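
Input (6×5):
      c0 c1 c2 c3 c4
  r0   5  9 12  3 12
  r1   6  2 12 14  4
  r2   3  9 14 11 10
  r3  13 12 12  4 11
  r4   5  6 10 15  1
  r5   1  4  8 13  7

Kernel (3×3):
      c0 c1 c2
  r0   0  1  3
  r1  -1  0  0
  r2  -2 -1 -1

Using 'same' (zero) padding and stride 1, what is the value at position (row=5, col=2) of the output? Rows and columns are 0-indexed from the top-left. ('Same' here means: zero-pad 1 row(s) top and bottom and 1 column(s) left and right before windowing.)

51

The receptive field on the zero-padded input at this output position is [6 10 15 / 4 8 13 / 0 0 0]. Elementwise product with the kernel and sum: 10·1 + 15·3 + 4·-1 + 0·-2 + 0·-1 + 0·-1.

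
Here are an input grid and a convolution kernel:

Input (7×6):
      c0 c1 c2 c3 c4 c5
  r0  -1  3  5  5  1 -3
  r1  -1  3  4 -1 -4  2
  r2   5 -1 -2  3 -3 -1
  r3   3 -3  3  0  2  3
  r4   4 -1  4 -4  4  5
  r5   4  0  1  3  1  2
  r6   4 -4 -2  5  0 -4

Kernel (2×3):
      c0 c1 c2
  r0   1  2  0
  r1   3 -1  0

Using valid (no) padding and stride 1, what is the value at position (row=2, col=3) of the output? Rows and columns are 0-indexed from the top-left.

The receptive field on the input at this output position is [3 -3 -1 / 0 2 3]. Elementwise product with the kernel and sum: 3·1 + -3·2 + 0·3 + 2·-1.

-5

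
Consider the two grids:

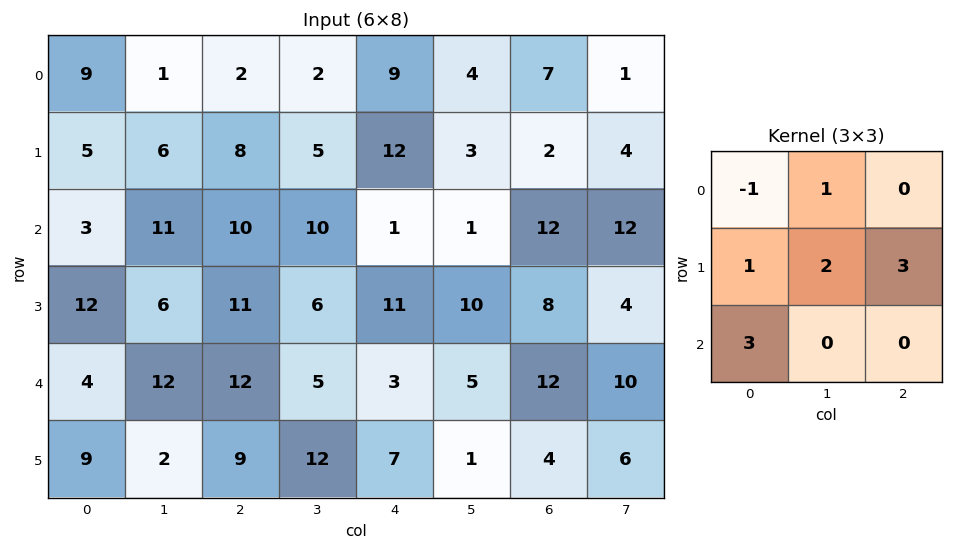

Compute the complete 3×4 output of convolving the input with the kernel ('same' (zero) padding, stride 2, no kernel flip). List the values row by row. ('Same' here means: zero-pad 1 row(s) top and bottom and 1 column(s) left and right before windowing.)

21 29 47 30
44 81 40 90
56 62 67 60

Output[0,0]: The receptive field on the zero-padded input at this output position is [0 0 0 / 0 9 1 / 0 5 6]. Elementwise product with the kernel and sum: 0·-1 + 0·1 + 0·1 + 9·2 + 1·3 + 0·3.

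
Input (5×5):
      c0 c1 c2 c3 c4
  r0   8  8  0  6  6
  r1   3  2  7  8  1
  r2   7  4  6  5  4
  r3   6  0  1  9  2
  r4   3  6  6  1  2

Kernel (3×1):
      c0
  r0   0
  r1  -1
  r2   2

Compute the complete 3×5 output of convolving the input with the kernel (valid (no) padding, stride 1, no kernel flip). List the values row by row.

11 6 5 2 7
5 -4 -4 13 0
0 12 11 -7 2

Output[0,0]: The receptive field on the input at this output position is [8 / 3 / 7]. Elementwise product with the kernel and sum: 3·-1 + 7·2.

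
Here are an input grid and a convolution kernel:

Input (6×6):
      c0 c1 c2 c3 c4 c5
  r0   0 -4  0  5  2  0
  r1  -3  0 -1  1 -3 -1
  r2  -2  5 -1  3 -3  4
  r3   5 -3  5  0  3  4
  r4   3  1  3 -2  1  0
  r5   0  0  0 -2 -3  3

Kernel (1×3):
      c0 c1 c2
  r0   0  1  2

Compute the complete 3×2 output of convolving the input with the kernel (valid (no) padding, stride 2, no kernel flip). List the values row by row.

Output[0,0]: The receptive field on the input at this output position is [0 -4 0]. Elementwise product with the kernel and sum: -4·1 + 0·2.

-4 9
3 -3
7 0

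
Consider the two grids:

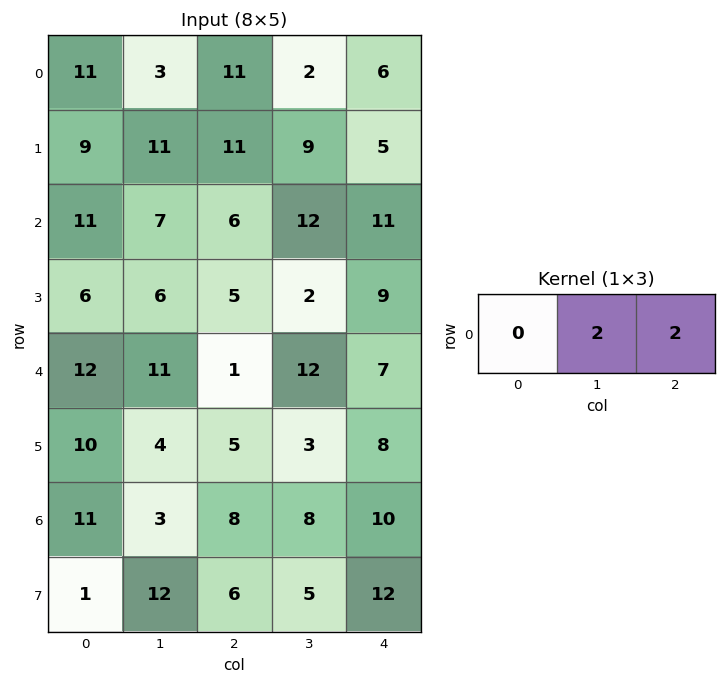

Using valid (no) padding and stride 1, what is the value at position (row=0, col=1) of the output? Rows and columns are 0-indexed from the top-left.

26

The receptive field on the input at this output position is [3 11 2]. Elementwise product with the kernel and sum: 11·2 + 2·2.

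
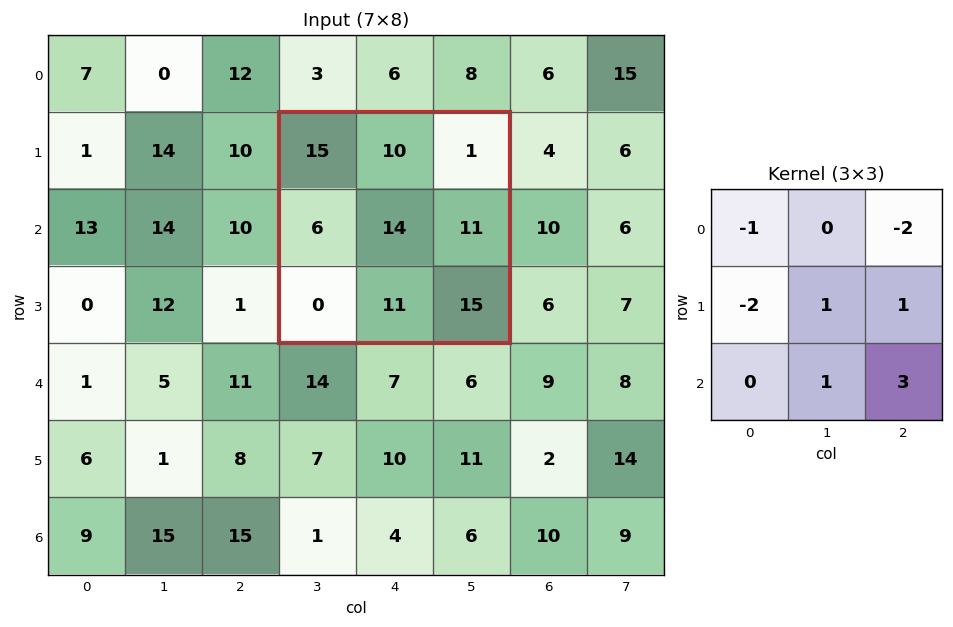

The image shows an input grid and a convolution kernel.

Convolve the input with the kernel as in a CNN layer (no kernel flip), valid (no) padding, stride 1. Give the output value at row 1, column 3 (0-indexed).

52

The receptive field on the input at this output position is [15 10 1 / 6 14 11 / 0 11 15]. Elementwise product with the kernel and sum: 15·-1 + 1·-2 + 6·-2 + 14·1 + 11·1 + 11·1 + 15·3.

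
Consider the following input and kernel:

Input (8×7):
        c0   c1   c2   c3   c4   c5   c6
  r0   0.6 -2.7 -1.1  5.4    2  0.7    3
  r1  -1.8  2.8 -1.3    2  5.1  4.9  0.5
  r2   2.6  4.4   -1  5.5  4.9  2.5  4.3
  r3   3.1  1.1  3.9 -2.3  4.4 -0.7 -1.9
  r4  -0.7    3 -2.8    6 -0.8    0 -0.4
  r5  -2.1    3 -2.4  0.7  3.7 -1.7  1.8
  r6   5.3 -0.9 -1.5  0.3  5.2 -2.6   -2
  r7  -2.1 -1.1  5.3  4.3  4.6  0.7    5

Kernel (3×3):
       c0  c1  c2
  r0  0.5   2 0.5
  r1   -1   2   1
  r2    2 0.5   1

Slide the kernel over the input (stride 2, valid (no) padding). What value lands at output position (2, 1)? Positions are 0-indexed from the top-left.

The receptive field on the input at this output position is [-2.8 6 -0.8 / -2.4 0.7 3.7 / -1.5 0.3 5.2]. Elementwise product with the kernel and sum: -2.8·0.5 + 6·2 + -0.8·0.5 + -2.4·-1 + 0.7·2 + 3.7·1 + -1.5·2 + 0.3·0.5 + 5.2·1.

20.05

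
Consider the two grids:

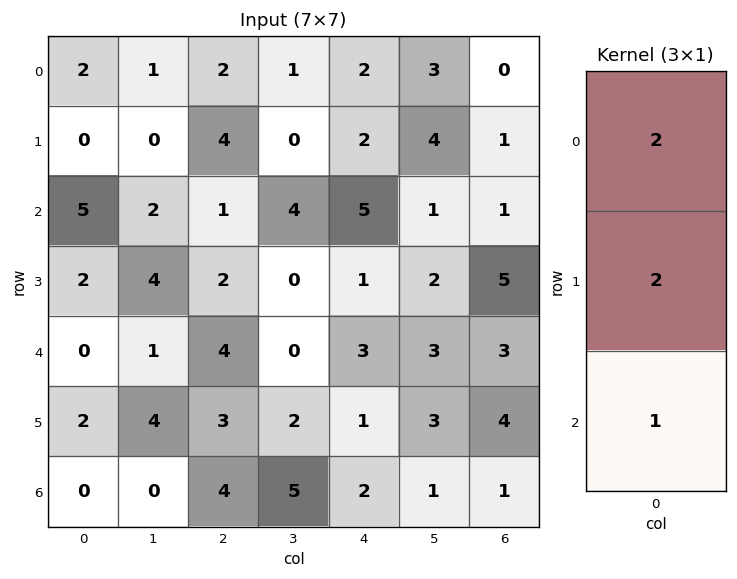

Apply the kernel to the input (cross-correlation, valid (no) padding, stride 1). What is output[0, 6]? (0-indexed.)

The receptive field on the input at this output position is [0 / 1 / 1]. Elementwise product with the kernel and sum: 0·2 + 1·2 + 1·1.

3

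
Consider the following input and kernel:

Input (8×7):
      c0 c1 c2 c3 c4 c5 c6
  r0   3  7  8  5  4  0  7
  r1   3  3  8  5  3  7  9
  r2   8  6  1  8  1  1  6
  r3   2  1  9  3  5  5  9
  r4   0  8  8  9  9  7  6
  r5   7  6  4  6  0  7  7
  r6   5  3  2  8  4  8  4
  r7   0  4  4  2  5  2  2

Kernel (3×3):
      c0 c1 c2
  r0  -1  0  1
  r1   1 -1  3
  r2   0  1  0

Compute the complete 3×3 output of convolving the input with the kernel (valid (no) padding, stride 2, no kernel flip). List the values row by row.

Output[0,0]: The receptive field on the input at this output position is [3 7 8 / 3 3 8 / 8 6 1]. Elementwise product with the kernel and sum: 3·-1 + 8·1 + 3·1 + 3·-1 + 8·3 + 6·1.
Output[0,1]: The receptive field on the input at this output position is [8 5 4 / 8 5 3 / 1 8 1]. Elementwise product with the kernel and sum: 8·-1 + 4·1 + 8·1 + 5·-1 + 3·3 + 8·1.

35 16 27
29 30 39
24 7 19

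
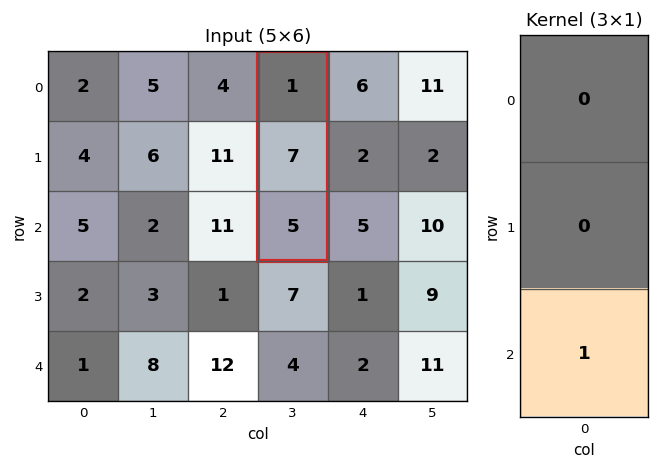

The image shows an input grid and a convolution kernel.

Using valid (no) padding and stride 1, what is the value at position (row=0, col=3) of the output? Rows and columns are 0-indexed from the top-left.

5

The receptive field on the input at this output position is [1 / 7 / 5]. Elementwise product with the kernel and sum: 5·1.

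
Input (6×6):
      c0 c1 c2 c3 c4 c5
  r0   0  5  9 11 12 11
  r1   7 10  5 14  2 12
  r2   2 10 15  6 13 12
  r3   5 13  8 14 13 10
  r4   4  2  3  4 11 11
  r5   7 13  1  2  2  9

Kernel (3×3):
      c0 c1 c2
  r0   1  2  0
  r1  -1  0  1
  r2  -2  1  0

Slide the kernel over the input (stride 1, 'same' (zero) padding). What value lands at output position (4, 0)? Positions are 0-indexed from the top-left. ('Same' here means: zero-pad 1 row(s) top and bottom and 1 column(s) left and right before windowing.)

The receptive field on the zero-padded input at this output position is [0 5 13 / 0 4 2 / 0 7 13]. Elementwise product with the kernel and sum: 0·1 + 5·2 + 0·-1 + 2·1 + 0·-2 + 7·1.

19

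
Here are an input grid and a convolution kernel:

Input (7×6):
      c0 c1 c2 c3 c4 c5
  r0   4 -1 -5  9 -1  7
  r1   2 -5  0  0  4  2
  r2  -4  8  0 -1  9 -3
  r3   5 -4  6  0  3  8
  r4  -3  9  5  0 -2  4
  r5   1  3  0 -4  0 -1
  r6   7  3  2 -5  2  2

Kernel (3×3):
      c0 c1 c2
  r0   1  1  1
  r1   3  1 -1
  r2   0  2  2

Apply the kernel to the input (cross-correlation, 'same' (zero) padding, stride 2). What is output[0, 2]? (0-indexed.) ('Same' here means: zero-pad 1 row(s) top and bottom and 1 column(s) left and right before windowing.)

31

The receptive field on the zero-padded input at this output position is [0 0 0 / 9 -1 7 / 0 4 2]. Elementwise product with the kernel and sum: 0·1 + 0·1 + 0·1 + 9·3 + -1·1 + 7·-1 + 4·2 + 2·2.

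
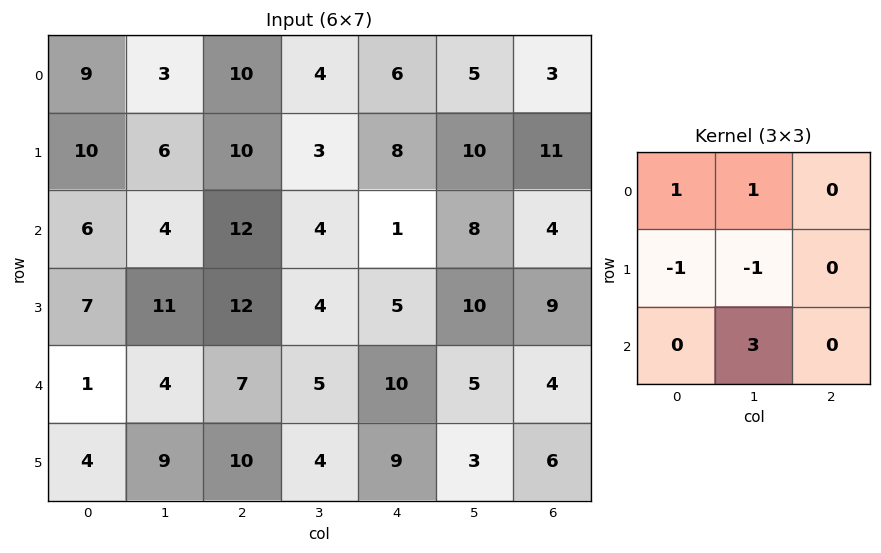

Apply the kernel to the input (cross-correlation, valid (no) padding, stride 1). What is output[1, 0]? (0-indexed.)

The receptive field on the input at this output position is [10 6 10 / 6 4 12 / 7 11 12]. Elementwise product with the kernel and sum: 10·1 + 6·1 + 6·-1 + 4·-1 + 11·3.

39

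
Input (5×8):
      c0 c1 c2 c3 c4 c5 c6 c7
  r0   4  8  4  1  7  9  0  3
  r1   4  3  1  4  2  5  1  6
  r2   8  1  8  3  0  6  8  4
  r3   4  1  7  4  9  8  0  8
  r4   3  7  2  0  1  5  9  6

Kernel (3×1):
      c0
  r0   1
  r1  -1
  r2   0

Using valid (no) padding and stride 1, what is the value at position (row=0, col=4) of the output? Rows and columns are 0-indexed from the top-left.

5

The receptive field on the input at this output position is [7 / 2 / 0]. Elementwise product with the kernel and sum: 7·1 + 2·-1.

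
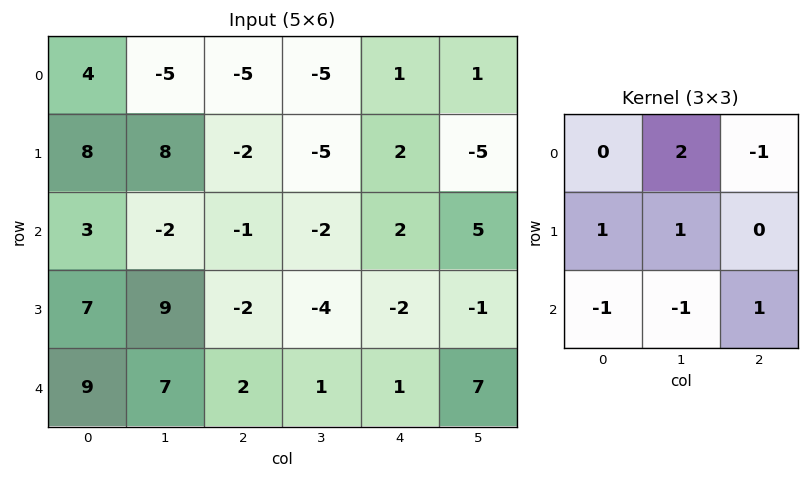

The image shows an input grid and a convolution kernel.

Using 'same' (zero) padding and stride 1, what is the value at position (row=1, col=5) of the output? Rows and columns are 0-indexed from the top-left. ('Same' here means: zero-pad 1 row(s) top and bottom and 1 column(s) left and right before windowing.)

The receptive field on the zero-padded input at this output position is [1 1 0 / 2 -5 0 / 2 5 0]. Elementwise product with the kernel and sum: 1·2 + 0·-1 + 2·1 + -5·1 + 2·-1 + 5·-1 + 0·1.

-8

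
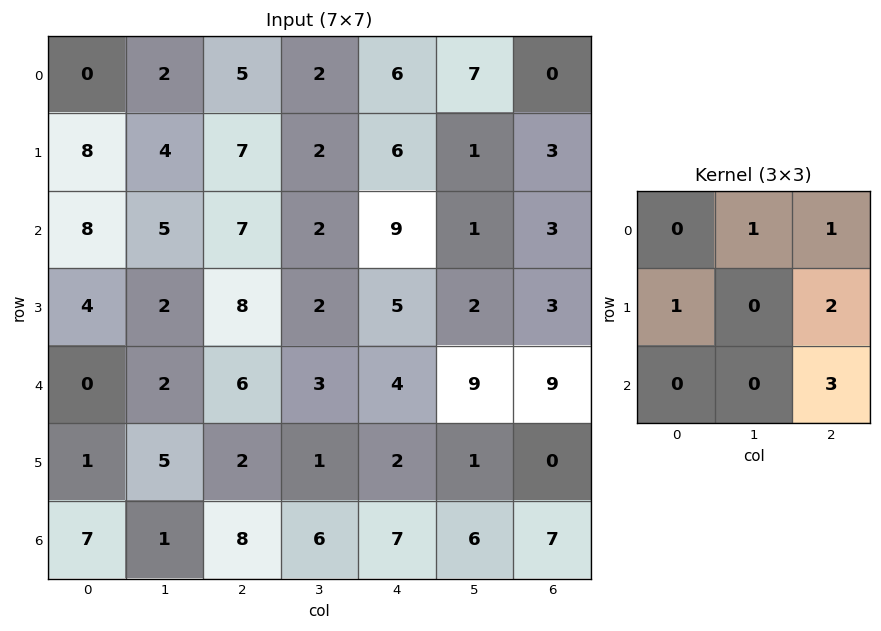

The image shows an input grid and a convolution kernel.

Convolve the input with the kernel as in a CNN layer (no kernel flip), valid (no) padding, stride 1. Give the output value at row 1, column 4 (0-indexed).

The receptive field on the input at this output position is [6 1 3 / 9 1 3 / 5 2 3]. Elementwise product with the kernel and sum: 1·1 + 3·1 + 9·1 + 3·2 + 3·3.

28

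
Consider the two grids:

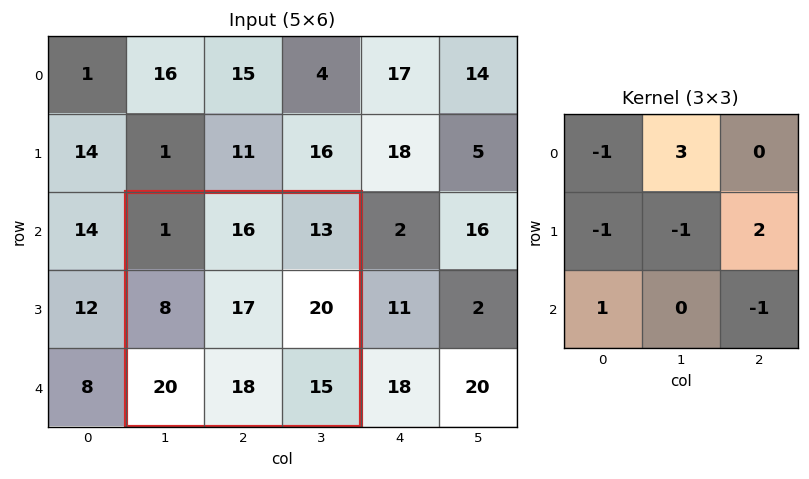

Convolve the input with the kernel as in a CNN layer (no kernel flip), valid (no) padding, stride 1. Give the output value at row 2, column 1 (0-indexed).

The receptive field on the input at this output position is [1 16 13 / 8 17 20 / 20 18 15]. Elementwise product with the kernel and sum: 1·-1 + 16·3 + 8·-1 + 17·-1 + 20·2 + 20·1 + 15·-1.

67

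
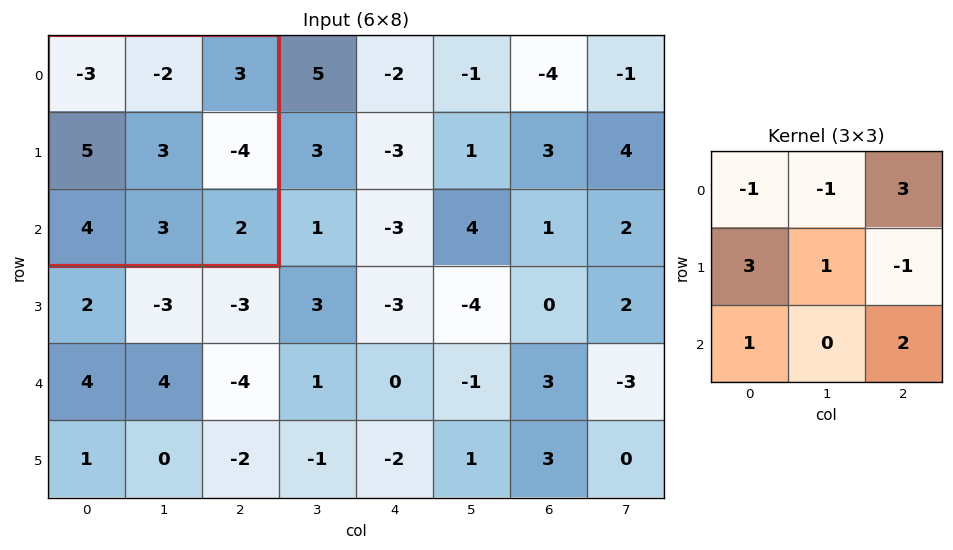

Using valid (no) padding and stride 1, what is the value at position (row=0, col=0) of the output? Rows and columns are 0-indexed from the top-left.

44

The receptive field on the input at this output position is [-3 -2 3 / 5 3 -4 / 4 3 2]. Elementwise product with the kernel and sum: -3·-1 + -2·-1 + 3·3 + 5·3 + 3·1 + -4·-1 + 4·1 + 2·2.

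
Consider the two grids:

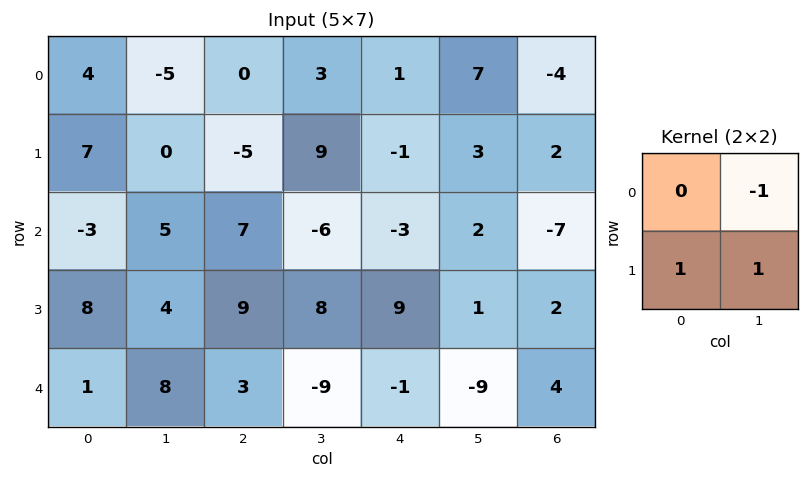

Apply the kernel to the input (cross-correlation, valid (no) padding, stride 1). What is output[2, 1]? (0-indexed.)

The receptive field on the input at this output position is [5 7 / 4 9]. Elementwise product with the kernel and sum: 7·-1 + 4·1 + 9·1.

6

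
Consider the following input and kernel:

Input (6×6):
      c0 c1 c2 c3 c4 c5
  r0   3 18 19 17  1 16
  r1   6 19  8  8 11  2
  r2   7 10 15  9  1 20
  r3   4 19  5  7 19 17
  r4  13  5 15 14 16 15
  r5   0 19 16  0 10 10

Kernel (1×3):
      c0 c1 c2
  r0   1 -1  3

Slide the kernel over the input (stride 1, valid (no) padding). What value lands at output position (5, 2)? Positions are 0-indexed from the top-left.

46

The receptive field on the input at this output position is [16 0 10]. Elementwise product with the kernel and sum: 16·1 + 0·-1 + 10·3.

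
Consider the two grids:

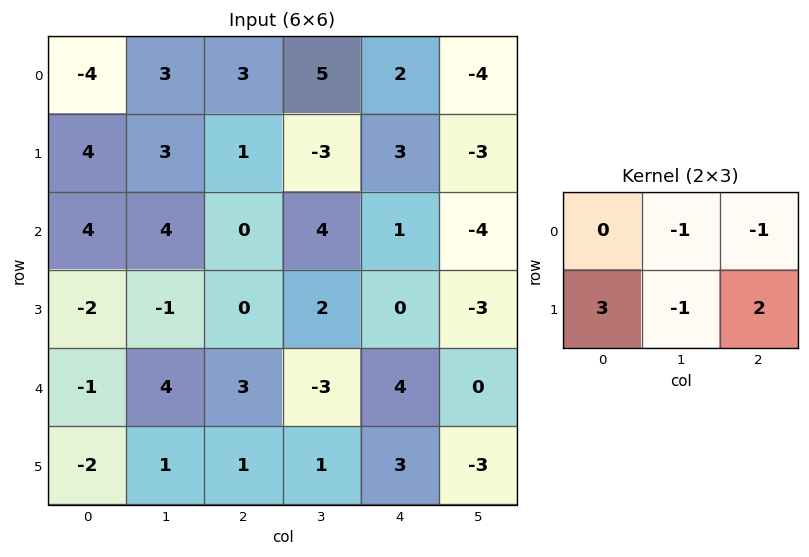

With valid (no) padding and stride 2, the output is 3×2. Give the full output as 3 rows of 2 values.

5 5
-9 -7
-12 7

Output[0,0]: The receptive field on the input at this output position is [-4 3 3 / 4 3 1]. Elementwise product with the kernel and sum: 3·-1 + 3·-1 + 4·3 + 3·-1 + 1·2.
Output[0,1]: The receptive field on the input at this output position is [3 5 2 / 1 -3 3]. Elementwise product with the kernel and sum: 5·-1 + 2·-1 + 1·3 + -3·-1 + 3·2.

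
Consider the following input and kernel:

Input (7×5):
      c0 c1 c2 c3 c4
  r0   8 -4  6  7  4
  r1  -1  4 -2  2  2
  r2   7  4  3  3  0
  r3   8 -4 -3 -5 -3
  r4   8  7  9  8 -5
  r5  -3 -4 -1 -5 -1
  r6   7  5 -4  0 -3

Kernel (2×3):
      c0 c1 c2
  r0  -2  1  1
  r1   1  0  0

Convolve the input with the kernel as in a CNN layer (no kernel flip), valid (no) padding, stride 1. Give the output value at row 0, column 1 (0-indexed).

The receptive field on the input at this output position is [-4 6 7 / 4 -2 2]. Elementwise product with the kernel and sum: -4·-2 + 6·1 + 7·1 + 4·1.

25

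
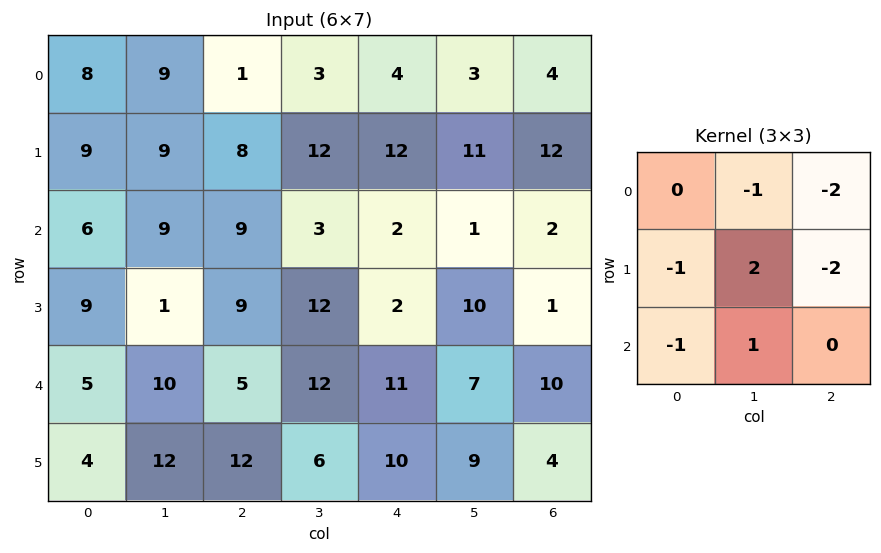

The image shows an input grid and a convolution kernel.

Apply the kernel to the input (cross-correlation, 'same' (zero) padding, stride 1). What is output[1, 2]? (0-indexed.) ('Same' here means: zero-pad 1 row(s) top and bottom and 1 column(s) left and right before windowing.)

The receptive field on the zero-padded input at this output position is [9 1 3 / 9 8 12 / 9 9 3]. Elementwise product with the kernel and sum: 1·-1 + 3·-2 + 9·-1 + 8·2 + 12·-2 + 9·-1 + 9·1.

-24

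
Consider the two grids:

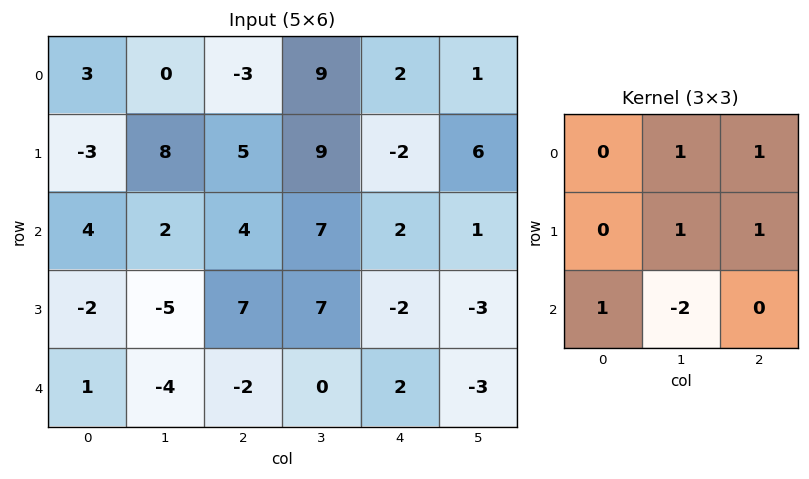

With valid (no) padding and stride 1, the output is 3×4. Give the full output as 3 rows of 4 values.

Output[0,0]: The receptive field on the input at this output position is [3 0 -3 / -3 8 5 / 4 2 4]. Elementwise product with the kernel and sum: 0·1 + -3·1 + 8·1 + 5·1 + 4·1 + 2·-2.

10 14 8 10
27 6 9 18
17 25 12 -6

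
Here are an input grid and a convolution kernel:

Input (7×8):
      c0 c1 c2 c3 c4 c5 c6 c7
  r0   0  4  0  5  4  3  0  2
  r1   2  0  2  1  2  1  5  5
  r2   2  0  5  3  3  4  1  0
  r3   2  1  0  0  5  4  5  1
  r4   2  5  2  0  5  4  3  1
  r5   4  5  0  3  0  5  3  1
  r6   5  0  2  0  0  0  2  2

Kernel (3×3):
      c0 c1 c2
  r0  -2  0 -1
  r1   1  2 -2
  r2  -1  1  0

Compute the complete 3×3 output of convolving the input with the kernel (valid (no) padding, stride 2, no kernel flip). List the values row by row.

Output[0,0]: The receptive field on the input at this output position is [0 4 0 / 2 0 2 / 2 0 5]. Elementwise product with the kernel and sum: 0·-2 + 0·-1 + 2·1 + 0·2 + 2·-2 + 2·-1 + 0·1.

-4 -6 -13
-2 -25 -5
3 -5 -9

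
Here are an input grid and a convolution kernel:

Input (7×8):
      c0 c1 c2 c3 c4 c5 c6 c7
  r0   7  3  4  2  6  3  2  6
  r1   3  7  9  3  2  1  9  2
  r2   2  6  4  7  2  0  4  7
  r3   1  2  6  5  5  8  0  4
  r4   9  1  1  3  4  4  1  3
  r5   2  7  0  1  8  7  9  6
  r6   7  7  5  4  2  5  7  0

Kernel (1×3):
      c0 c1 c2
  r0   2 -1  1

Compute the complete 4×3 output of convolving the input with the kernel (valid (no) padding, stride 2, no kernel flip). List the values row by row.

Output[0,0]: The receptive field on the input at this output position is [7 3 4]. Elementwise product with the kernel and sum: 7·2 + 3·-1 + 4·1.
Output[0,1]: The receptive field on the input at this output position is [4 2 6]. Elementwise product with the kernel and sum: 4·2 + 2·-1 + 6·1.

15 12 11
2 3 8
18 3 5
12 8 6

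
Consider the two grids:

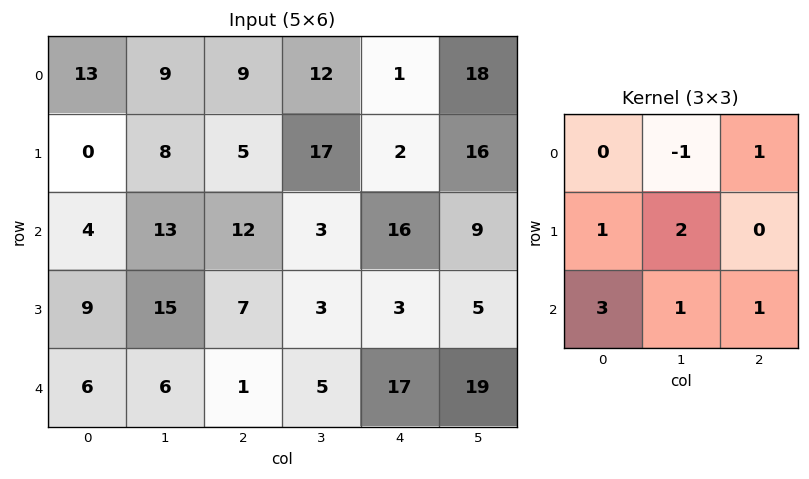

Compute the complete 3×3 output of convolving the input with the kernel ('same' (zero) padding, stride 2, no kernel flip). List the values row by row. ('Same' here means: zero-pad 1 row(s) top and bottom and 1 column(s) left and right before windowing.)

Output[0,0]: The receptive field on the zero-padded input at this output position is [0 0 0 / 0 13 9 / 0 0 8]. Elementwise product with the kernel and sum: 0·-1 + 0·1 + 0·1 + 13·2 + 0·3 + 0·1 + 8·1.

34 73 83
40 104 66
18 4 41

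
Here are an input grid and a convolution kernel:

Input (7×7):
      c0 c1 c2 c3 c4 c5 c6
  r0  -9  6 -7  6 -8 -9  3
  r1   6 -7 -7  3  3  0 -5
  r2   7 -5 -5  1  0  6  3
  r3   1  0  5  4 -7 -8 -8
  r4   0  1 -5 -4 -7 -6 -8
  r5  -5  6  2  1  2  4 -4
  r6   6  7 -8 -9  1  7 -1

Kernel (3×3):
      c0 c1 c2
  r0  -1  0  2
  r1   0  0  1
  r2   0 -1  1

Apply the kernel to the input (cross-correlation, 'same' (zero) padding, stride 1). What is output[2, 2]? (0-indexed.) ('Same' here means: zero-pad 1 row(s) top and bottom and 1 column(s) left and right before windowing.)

The receptive field on the zero-padded input at this output position is [-7 -7 3 / -5 -5 1 / 0 5 4]. Elementwise product with the kernel and sum: -7·-1 + 3·2 + 1·1 + 5·-1 + 4·1.

13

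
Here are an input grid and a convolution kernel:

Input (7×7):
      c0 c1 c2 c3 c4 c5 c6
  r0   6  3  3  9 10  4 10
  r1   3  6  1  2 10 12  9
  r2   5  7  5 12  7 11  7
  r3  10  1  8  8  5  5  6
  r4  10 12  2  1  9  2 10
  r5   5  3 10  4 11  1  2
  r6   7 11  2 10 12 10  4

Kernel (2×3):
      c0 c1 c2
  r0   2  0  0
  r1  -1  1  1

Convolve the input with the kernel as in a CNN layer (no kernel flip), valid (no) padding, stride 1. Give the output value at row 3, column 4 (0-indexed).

The receptive field on the input at this output position is [5 5 6 / 9 2 10]. Elementwise product with the kernel and sum: 5·2 + 9·-1 + 2·1 + 10·1.

13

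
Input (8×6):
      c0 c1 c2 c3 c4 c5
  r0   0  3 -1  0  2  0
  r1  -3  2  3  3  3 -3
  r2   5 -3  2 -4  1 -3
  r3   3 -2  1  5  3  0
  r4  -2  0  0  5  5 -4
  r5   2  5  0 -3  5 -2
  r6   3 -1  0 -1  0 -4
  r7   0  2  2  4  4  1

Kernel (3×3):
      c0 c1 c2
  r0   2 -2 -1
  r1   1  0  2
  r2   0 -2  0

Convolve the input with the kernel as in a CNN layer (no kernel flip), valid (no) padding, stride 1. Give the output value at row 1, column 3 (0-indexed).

The receptive field on the input at this output position is [3 3 -3 / -4 1 -3 / 5 3 0]. Elementwise product with the kernel and sum: 3·2 + 3·-2 + -3·-1 + -4·1 + -3·2 + 3·-2.

-13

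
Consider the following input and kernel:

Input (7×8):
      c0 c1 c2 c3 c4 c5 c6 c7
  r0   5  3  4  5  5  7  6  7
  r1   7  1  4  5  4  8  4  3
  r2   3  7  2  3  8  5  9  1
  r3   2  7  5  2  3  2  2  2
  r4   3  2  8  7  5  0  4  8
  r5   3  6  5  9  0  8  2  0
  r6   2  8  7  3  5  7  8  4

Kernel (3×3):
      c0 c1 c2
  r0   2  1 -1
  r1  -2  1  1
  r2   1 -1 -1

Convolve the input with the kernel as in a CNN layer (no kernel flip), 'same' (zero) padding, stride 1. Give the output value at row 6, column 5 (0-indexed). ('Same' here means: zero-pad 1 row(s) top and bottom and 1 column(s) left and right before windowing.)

The receptive field on the zero-padded input at this output position is [0 8 2 / 5 7 8 / 0 0 0]. Elementwise product with the kernel and sum: 0·2 + 8·1 + 2·-1 + 5·-2 + 7·1 + 8·1 + 0·1 + 0·-1 + 0·-1.

11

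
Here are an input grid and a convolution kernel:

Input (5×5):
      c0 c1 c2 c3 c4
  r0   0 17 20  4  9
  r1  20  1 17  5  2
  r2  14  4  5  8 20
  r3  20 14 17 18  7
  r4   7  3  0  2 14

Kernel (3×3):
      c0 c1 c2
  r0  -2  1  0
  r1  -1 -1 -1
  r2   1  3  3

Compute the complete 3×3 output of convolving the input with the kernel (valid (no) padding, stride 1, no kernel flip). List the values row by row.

Output[0,0]: The receptive field on the input at this output position is [0 17 20 / 20 1 17 / 14 4 5]. Elementwise product with the kernel and sum: 0·-2 + 17·1 + 20·-1 + 1·-1 + 17·-1 + 14·1 + 4·3 + 5·3.

20 6 29
51 117 30
-59 -43 4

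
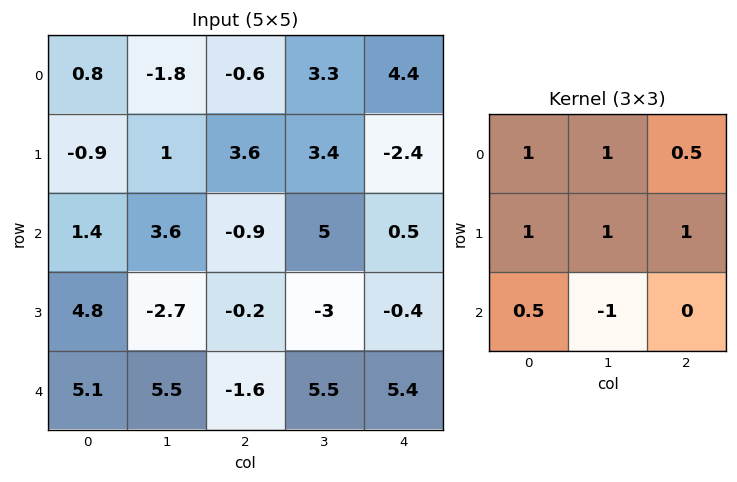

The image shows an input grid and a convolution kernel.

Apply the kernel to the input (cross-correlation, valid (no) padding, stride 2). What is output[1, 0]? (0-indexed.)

3.5

The receptive field on the input at this output position is [1.4 3.6 -0.9 / 4.8 -2.7 -0.2 / 5.1 5.5 -1.6]. Elementwise product with the kernel and sum: 1.4·1 + 3.6·1 + -0.9·0.5 + 4.8·1 + -2.7·1 + -0.2·1 + 5.1·0.5 + 5.5·-1.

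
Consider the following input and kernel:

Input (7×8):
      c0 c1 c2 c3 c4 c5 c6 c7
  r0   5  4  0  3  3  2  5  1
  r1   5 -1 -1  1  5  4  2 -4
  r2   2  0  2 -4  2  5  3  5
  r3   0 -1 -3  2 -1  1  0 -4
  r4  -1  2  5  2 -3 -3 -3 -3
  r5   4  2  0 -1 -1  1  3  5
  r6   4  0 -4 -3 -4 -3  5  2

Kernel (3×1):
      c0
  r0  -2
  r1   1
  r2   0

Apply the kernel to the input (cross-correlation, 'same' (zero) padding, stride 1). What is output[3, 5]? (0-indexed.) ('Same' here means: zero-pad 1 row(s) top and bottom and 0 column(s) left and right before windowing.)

The receptive field on the zero-padded input at this output position is [5 / 1 / -3]. Elementwise product with the kernel and sum: 5·-2 + 1·1.

-9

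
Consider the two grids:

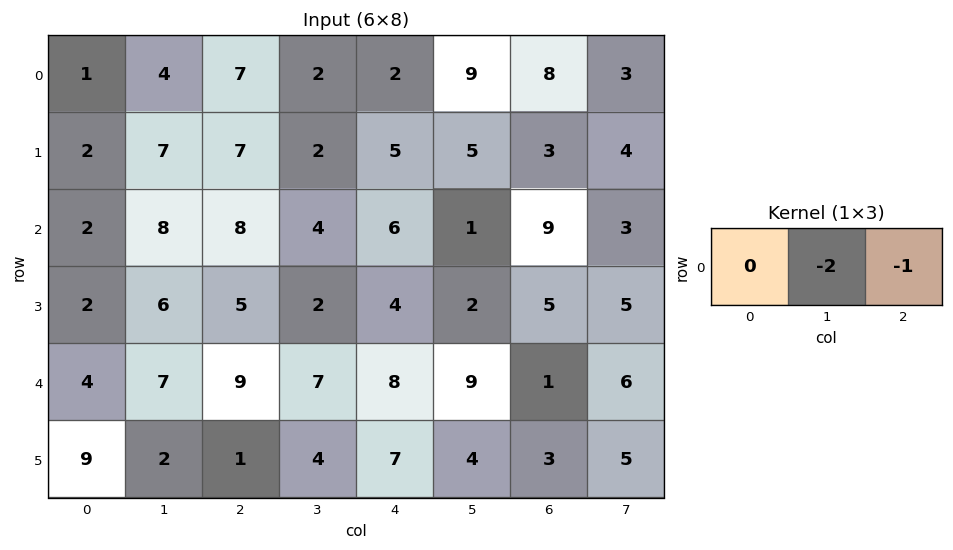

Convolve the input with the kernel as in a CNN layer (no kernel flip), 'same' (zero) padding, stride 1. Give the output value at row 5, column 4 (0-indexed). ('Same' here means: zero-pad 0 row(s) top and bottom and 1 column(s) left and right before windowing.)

-18

The receptive field on the zero-padded input at this output position is [4 7 4]. Elementwise product with the kernel and sum: 7·-2 + 4·-1.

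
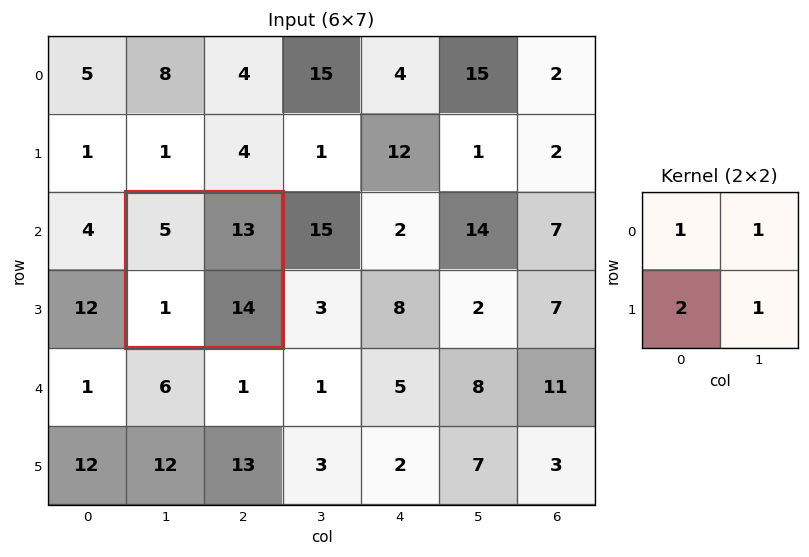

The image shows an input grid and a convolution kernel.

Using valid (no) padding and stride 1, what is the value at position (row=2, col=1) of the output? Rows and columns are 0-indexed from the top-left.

34

The receptive field on the input at this output position is [5 13 / 1 14]. Elementwise product with the kernel and sum: 5·1 + 13·1 + 1·2 + 14·1.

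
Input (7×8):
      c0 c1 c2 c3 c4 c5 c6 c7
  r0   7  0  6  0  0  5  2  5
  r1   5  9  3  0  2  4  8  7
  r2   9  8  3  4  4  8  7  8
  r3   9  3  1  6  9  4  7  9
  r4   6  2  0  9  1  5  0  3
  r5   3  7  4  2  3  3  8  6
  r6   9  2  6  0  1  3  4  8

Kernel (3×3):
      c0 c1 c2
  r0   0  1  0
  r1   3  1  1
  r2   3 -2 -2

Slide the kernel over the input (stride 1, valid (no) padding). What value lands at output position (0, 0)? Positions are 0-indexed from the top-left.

32

The receptive field on the input at this output position is [7 0 6 / 5 9 3 / 9 8 3]. Elementwise product with the kernel and sum: 0·1 + 5·3 + 9·1 + 3·1 + 9·3 + 8·-2 + 3·-2.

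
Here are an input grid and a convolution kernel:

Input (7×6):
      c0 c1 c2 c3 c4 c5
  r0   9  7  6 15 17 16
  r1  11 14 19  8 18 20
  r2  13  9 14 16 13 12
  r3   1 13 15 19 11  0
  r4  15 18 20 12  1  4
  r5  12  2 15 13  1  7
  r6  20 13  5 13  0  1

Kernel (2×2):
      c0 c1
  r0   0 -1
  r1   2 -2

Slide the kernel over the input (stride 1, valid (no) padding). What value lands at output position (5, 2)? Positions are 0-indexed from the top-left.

The receptive field on the input at this output position is [15 13 / 5 13]. Elementwise product with the kernel and sum: 13·-1 + 5·2 + 13·-2.

-29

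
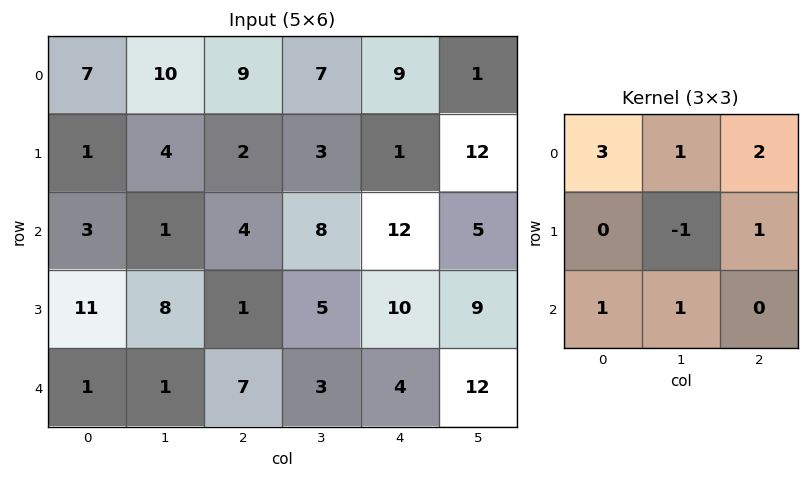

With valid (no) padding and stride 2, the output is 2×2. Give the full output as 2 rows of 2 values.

Output[0,0]: The receptive field on the input at this output position is [7 10 9 / 1 4 2 / 3 1 4]. Elementwise product with the kernel and sum: 7·3 + 10·1 + 9·2 + 4·-1 + 2·1 + 3·1 + 1·1.

51 62
13 59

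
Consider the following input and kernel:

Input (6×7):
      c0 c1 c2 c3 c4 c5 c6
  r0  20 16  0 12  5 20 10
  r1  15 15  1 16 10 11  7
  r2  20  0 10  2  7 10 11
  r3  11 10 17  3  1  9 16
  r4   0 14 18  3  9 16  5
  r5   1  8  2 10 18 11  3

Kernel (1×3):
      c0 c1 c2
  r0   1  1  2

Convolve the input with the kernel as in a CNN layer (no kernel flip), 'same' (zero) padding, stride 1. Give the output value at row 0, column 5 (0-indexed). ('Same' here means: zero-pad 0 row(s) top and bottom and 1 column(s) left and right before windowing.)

45

The receptive field on the zero-padded input at this output position is [5 20 10]. Elementwise product with the kernel and sum: 5·1 + 20·1 + 10·2.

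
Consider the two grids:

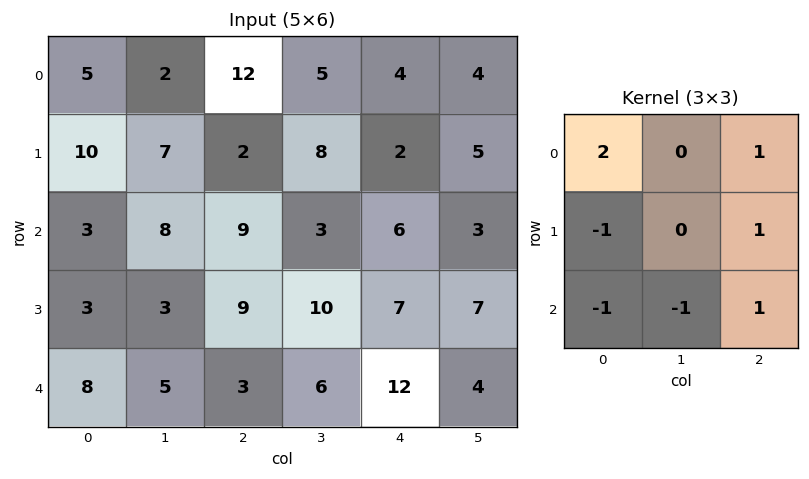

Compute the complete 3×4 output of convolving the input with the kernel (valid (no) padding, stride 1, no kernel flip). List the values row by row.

Output[0,0]: The receptive field on the input at this output position is [5 2 12 / 10 7 2 / 3 8 9]. Elementwise product with the kernel and sum: 5·2 + 12·1 + 10·-1 + 2·1 + 3·-1 + 8·-1 + 9·1.

12 -4 22 5
31 15 -9 11
11 24 25 -8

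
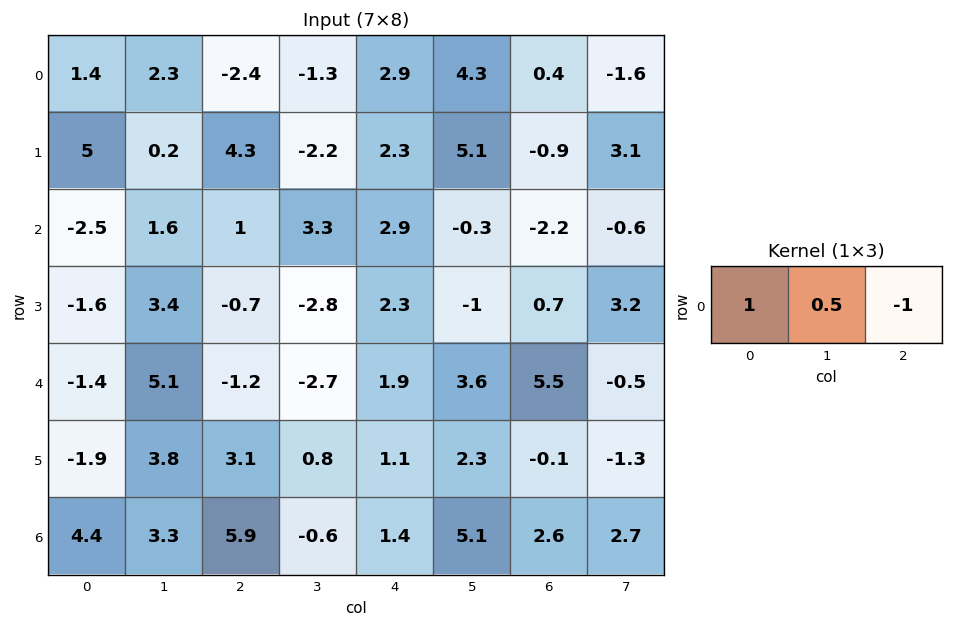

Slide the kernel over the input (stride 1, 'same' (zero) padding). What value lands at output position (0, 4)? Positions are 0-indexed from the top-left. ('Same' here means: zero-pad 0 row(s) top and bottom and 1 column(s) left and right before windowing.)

The receptive field on the zero-padded input at this output position is [-1.3 2.9 4.3]. Elementwise product with the kernel and sum: -1.3·1 + 2.9·0.5 + 4.3·-1.

-4.15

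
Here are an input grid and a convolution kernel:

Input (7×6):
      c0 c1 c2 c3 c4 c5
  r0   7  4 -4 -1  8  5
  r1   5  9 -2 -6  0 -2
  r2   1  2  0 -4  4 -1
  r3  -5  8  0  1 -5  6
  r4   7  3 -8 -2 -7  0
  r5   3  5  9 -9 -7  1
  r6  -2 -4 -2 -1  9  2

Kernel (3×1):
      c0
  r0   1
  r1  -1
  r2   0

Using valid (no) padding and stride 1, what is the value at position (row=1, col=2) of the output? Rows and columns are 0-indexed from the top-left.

-2

The receptive field on the input at this output position is [-2 / 0 / 0]. Elementwise product with the kernel and sum: -2·1 + 0·-1.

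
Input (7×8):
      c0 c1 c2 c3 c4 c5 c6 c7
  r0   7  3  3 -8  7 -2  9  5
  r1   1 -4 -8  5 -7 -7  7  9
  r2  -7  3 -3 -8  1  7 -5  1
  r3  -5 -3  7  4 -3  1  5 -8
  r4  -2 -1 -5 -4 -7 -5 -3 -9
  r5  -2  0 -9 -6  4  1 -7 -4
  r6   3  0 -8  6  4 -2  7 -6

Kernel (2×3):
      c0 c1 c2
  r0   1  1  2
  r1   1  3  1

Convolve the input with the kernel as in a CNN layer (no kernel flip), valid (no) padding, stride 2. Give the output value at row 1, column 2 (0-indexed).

The receptive field on the input at this output position is [1 7 -5 / -3 1 5]. Elementwise product with the kernel and sum: 1·1 + 7·1 + -5·2 + -3·1 + 1·3 + 5·1.

3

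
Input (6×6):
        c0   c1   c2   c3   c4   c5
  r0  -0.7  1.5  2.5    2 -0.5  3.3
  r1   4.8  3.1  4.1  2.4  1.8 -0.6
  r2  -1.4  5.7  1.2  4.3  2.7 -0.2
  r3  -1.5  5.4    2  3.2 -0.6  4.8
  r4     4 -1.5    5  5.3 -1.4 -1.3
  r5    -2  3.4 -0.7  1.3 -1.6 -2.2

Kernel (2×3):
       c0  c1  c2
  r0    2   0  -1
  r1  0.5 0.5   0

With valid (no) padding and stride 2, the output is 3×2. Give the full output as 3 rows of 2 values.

Output[0,0]: The receptive field on the input at this output position is [-0.7 1.5 2.5 / 4.8 3.1 4.1]. Elementwise product with the kernel and sum: -0.7·2 + 2.5·-1 + 4.8·0.5 + 3.1·0.5.
Output[0,1]: The receptive field on the input at this output position is [2.5 2 -0.5 / 4.1 2.4 1.8]. Elementwise product with the kernel and sum: 2.5·2 + -0.5·-1 + 4.1·0.5 + 2.4·0.5.

0.05 8.75
-2.05 2.3
3.7 11.7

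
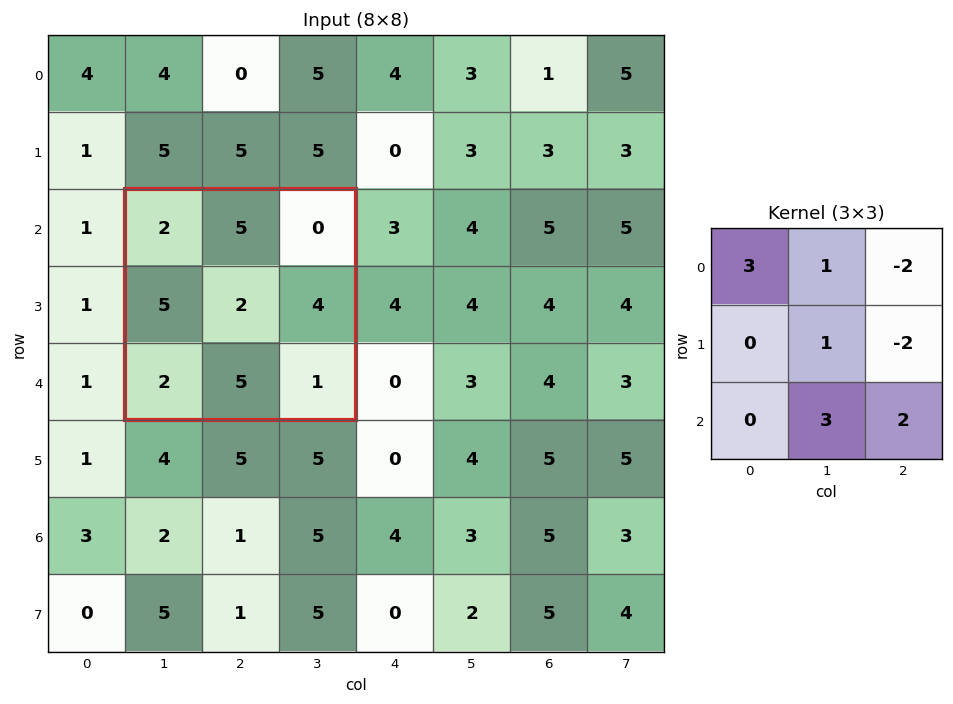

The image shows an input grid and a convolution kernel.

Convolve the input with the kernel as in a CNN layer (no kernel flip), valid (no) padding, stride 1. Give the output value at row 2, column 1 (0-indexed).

22

The receptive field on the input at this output position is [2 5 0 / 5 2 4 / 2 5 1]. Elementwise product with the kernel and sum: 2·3 + 5·1 + 0·-2 + 2·1 + 4·-2 + 5·3 + 1·2.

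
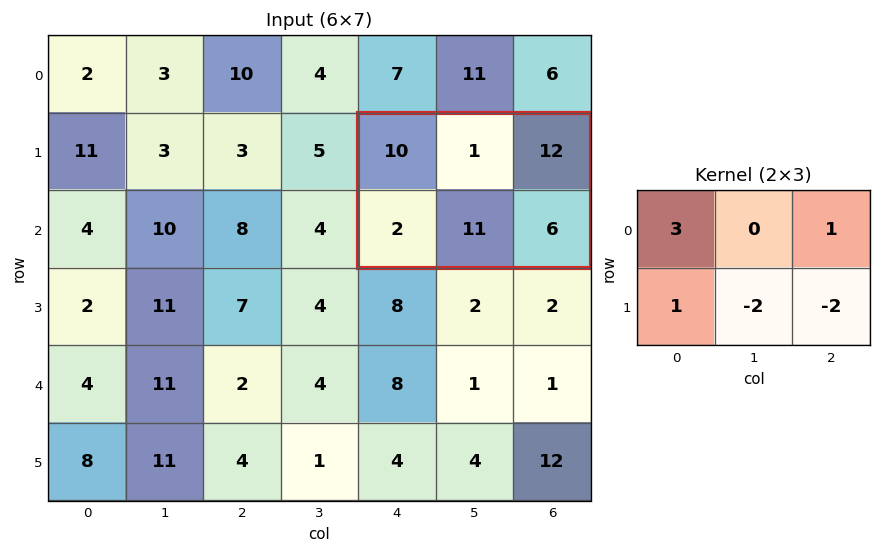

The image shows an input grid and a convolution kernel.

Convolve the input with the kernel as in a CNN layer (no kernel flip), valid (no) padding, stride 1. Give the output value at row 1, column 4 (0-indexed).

The receptive field on the input at this output position is [10 1 12 / 2 11 6]. Elementwise product with the kernel and sum: 10·3 + 12·1 + 2·1 + 11·-2 + 6·-2.

10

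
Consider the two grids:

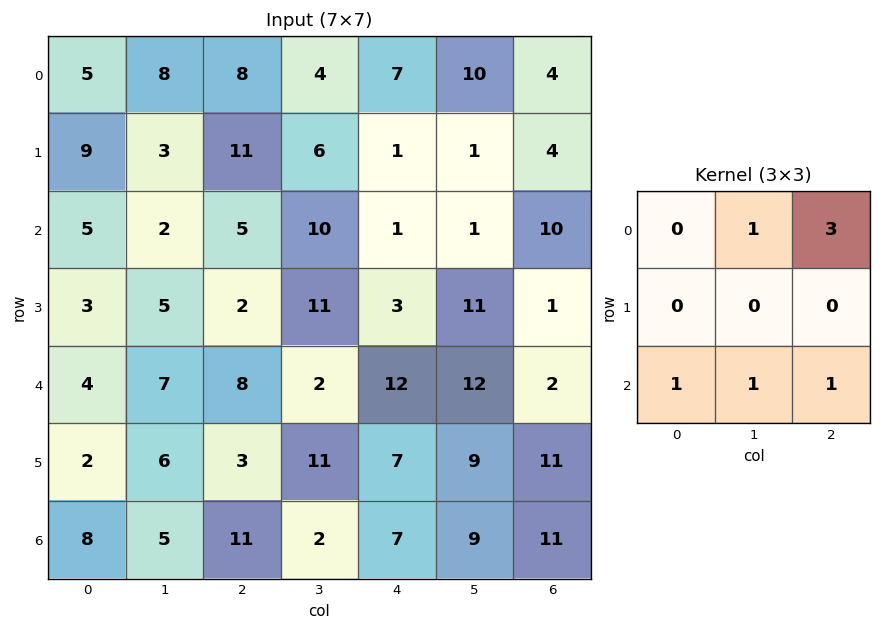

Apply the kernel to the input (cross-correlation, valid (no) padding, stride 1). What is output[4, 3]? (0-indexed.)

The receptive field on the input at this output position is [2 12 12 / 11 7 9 / 2 7 9]. Elementwise product with the kernel and sum: 12·1 + 12·3 + 2·1 + 7·1 + 9·1.

66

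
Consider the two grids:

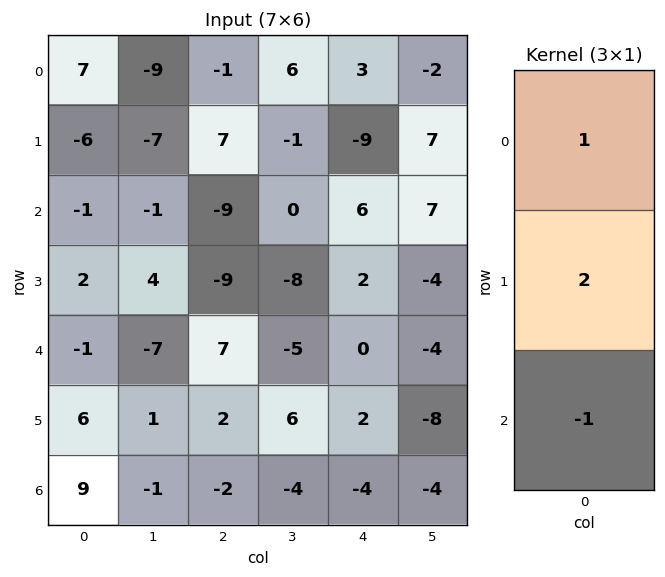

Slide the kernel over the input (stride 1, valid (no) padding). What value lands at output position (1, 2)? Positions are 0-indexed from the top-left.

The receptive field on the input at this output position is [7 / -9 / -9]. Elementwise product with the kernel and sum: 7·1 + -9·2 + -9·-1.

-2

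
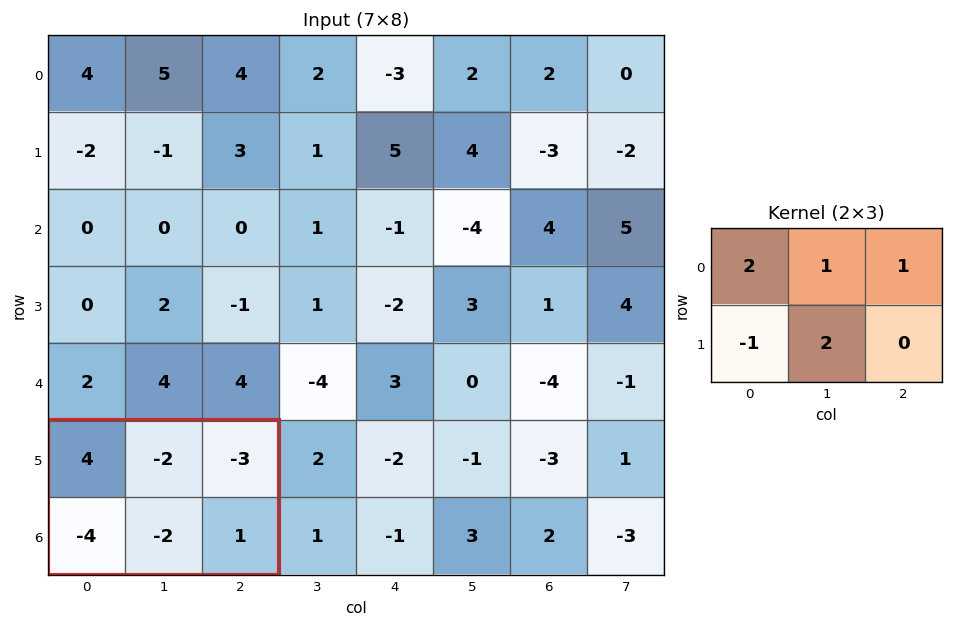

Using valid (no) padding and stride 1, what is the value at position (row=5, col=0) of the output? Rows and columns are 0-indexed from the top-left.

The receptive field on the input at this output position is [4 -2 -3 / -4 -2 1]. Elementwise product with the kernel and sum: 4·2 + -2·1 + -3·1 + -4·-1 + -2·2.

3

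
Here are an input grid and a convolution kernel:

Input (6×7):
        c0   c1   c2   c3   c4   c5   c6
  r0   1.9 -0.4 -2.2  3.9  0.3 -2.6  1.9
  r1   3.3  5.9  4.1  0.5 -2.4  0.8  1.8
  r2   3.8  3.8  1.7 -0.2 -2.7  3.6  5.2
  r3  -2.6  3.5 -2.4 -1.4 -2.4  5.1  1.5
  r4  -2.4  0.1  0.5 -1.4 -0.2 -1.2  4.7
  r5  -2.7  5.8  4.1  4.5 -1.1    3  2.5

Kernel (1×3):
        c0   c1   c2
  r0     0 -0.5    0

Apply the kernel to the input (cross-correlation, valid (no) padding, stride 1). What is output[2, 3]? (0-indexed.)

The receptive field on the input at this output position is [-0.2 -2.7 3.6]. Elementwise product with the kernel and sum: -2.7·-0.5.

1.35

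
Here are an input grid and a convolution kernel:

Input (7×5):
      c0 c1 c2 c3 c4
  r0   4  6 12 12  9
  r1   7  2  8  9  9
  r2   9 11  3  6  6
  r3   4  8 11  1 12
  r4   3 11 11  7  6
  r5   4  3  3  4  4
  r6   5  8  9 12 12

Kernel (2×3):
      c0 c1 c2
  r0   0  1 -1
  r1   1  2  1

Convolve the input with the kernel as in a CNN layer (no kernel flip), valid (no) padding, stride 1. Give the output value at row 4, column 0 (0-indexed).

The receptive field on the input at this output position is [3 11 11 / 4 3 3]. Elementwise product with the kernel and sum: 11·1 + 11·-1 + 4·1 + 3·2 + 3·1.

13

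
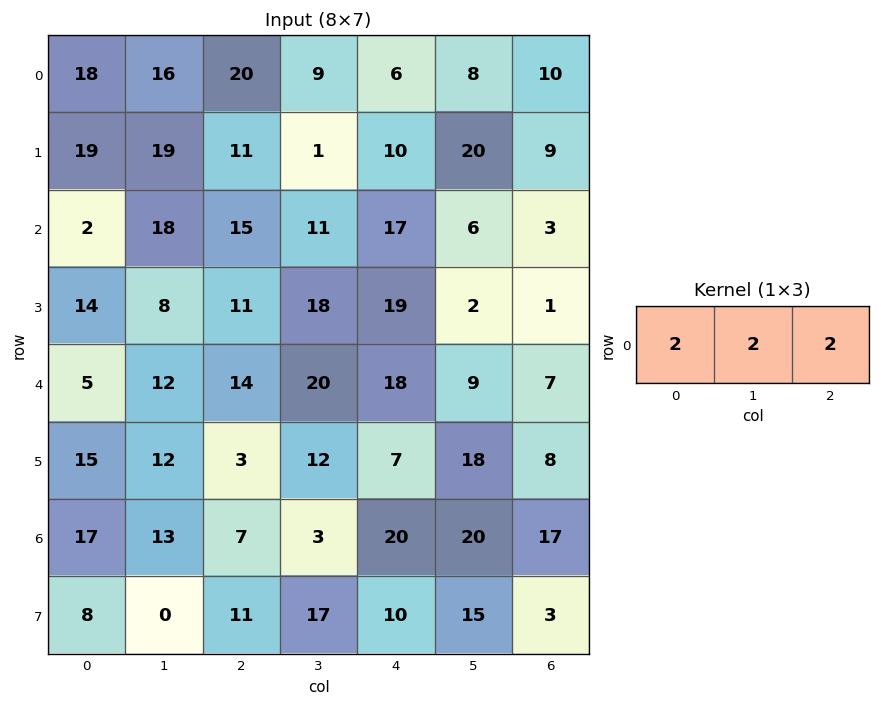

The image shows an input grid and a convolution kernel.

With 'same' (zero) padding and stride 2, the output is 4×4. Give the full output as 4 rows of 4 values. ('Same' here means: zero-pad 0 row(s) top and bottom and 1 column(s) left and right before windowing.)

68 90 46 36
40 88 68 18
34 92 94 32
60 46 86 74

Output[0,0]: The receptive field on the zero-padded input at this output position is [0 18 16]. Elementwise product with the kernel and sum: 0·2 + 18·2 + 16·2.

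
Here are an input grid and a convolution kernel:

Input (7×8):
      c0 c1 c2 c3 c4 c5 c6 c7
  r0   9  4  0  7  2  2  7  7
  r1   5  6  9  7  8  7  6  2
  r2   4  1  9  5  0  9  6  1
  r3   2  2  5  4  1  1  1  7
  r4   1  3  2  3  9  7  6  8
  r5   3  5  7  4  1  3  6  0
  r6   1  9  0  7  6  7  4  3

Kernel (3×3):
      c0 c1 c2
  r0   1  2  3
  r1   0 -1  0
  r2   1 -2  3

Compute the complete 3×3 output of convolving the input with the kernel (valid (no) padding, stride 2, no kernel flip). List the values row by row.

40 12 20
32 38 48
-9 35 42

Output[0,0]: The receptive field on the input at this output position is [9 4 0 / 5 6 9 / 4 1 9]. Elementwise product with the kernel and sum: 9·1 + 4·2 + 0·3 + 6·-1 + 4·1 + 1·-2 + 9·3.
Output[0,1]: The receptive field on the input at this output position is [0 7 2 / 9 7 8 / 9 5 0]. Elementwise product with the kernel and sum: 0·1 + 7·2 + 2·3 + 7·-1 + 9·1 + 5·-2 + 0·3.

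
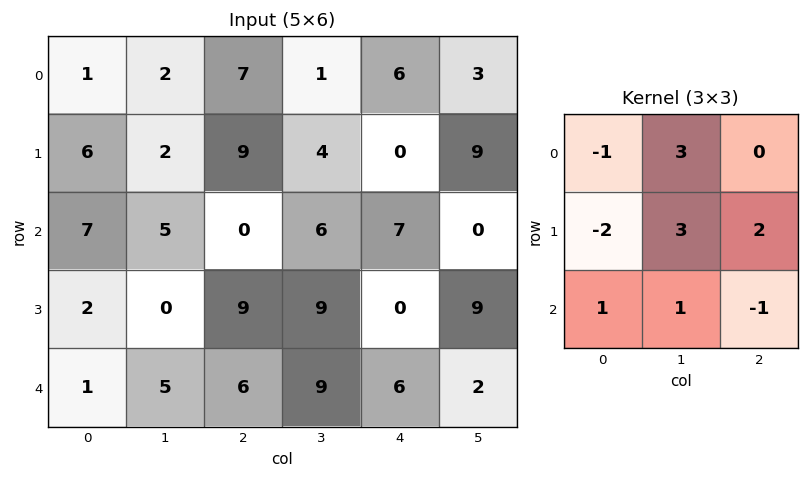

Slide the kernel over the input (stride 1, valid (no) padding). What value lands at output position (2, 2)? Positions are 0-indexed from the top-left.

The receptive field on the input at this output position is [0 6 7 / 9 9 0 / 6 9 6]. Elementwise product with the kernel and sum: 0·-1 + 6·3 + 9·-2 + 9·3 + 0·2 + 6·1 + 9·1 + 6·-1.

36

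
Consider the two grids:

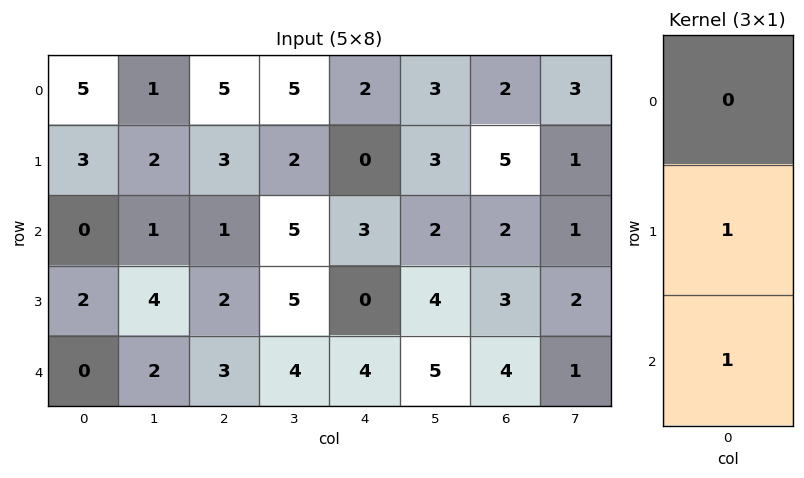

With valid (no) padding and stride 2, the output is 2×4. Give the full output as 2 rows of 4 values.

Output[0,0]: The receptive field on the input at this output position is [5 / 3 / 0]. Elementwise product with the kernel and sum: 3·1 + 0·1.

3 4 3 7
2 5 4 7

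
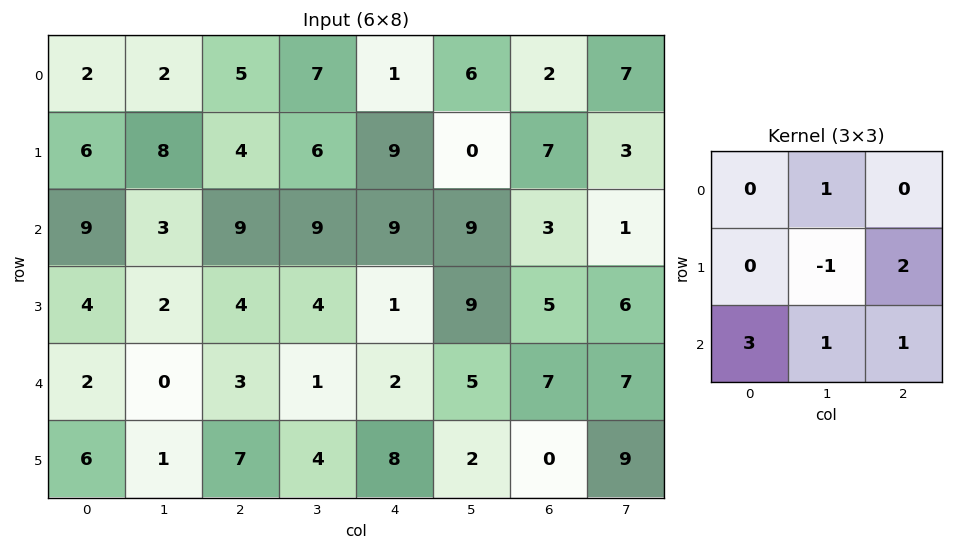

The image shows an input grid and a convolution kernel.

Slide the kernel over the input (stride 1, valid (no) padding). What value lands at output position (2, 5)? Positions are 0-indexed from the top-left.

The receptive field on the input at this output position is [9 3 1 / 9 5 6 / 5 7 7]. Elementwise product with the kernel and sum: 3·1 + 5·-1 + 6·2 + 5·3 + 7·1 + 7·1.

39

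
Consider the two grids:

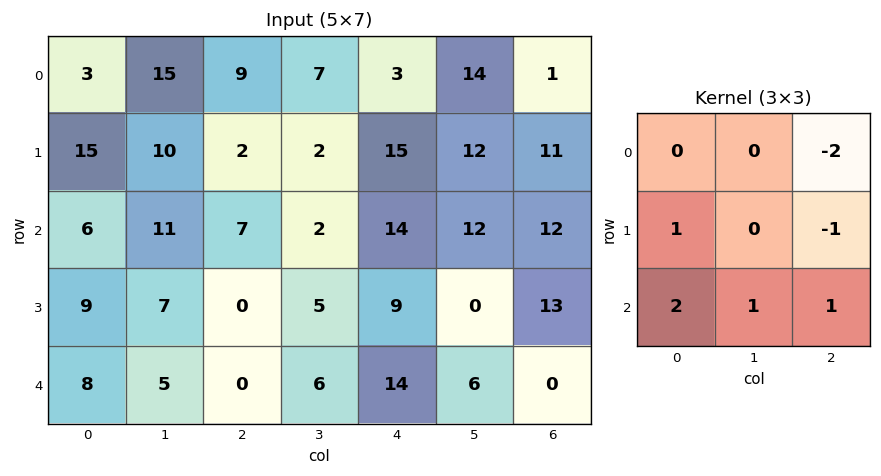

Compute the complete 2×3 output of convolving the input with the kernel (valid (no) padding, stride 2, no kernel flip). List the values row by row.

Output[0,0]: The receptive field on the input at this output position is [3 15 9 / 15 10 2 / 6 11 7]. Elementwise product with the kernel and sum: 9·-2 + 15·1 + 2·-1 + 6·2 + 11·1 + 7·1.

25 11 54
16 -17 6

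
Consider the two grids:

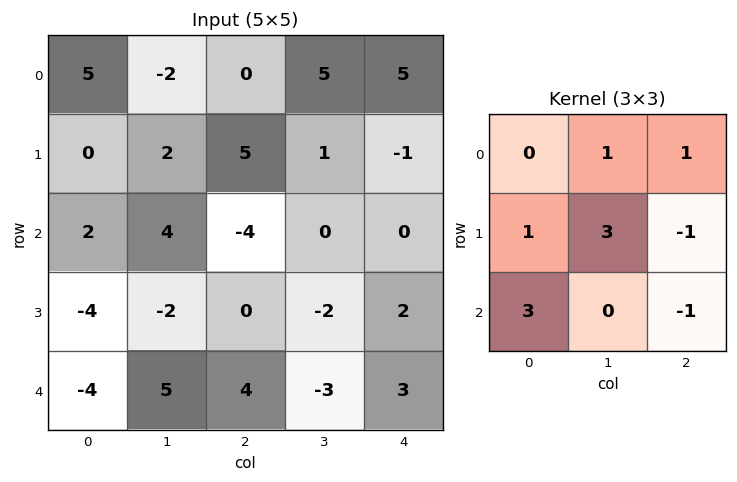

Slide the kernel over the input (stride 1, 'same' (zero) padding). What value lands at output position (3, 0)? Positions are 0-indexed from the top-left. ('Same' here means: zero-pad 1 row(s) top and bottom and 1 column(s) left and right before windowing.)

-9

The receptive field on the zero-padded input at this output position is [0 2 4 / 0 -4 -2 / 0 -4 5]. Elementwise product with the kernel and sum: 2·1 + 4·1 + 0·1 + -4·3 + -2·-1 + 0·3 + 5·-1.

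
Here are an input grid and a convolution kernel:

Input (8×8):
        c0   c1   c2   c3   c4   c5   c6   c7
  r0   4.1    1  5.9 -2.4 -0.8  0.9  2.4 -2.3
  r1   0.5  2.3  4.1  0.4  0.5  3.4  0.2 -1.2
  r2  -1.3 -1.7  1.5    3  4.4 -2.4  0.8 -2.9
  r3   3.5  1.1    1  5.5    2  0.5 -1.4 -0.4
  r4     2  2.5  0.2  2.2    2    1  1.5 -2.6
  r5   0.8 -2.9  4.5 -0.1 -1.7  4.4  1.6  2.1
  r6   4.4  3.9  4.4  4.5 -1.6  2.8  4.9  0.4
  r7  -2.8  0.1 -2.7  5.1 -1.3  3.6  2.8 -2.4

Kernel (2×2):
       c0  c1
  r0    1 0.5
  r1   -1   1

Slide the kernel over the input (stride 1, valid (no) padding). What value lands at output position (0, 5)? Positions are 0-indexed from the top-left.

-1.1

The receptive field on the input at this output position is [0.9 2.4 / 3.4 0.2]. Elementwise product with the kernel and sum: 0.9·1 + 2.4·0.5 + 3.4·-1 + 0.2·1.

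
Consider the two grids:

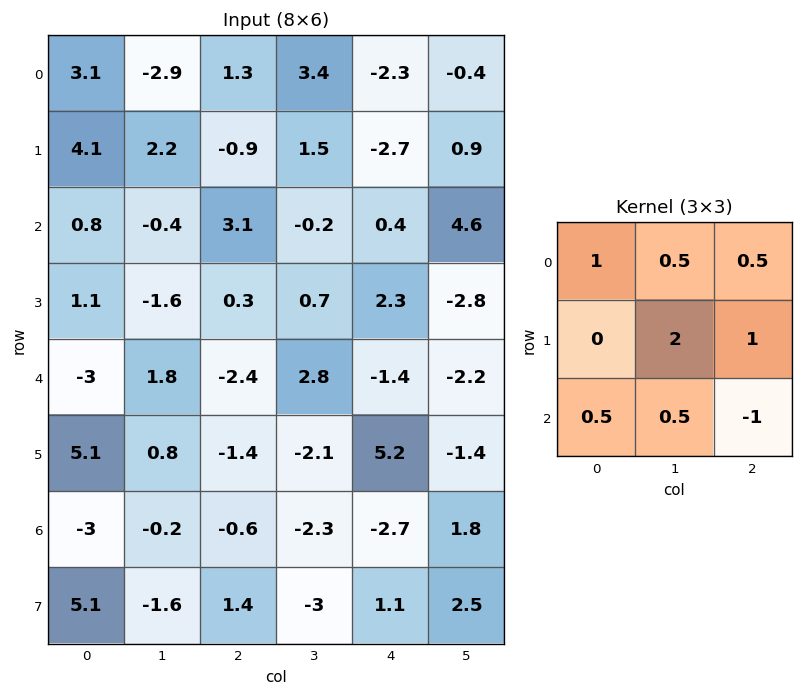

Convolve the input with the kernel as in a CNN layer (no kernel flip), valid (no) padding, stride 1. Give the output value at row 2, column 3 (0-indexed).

The receptive field on the input at this output position is [-0.2 0.4 4.6 / 0.7 2.3 -2.8 / 2.8 -1.4 -2.2]. Elementwise product with the kernel and sum: -0.2·1 + 0.4·0.5 + 4.6·0.5 + 2.3·2 + -2.8·1 + 2.8·0.5 + -1.4·0.5 + -2.2·-1.

7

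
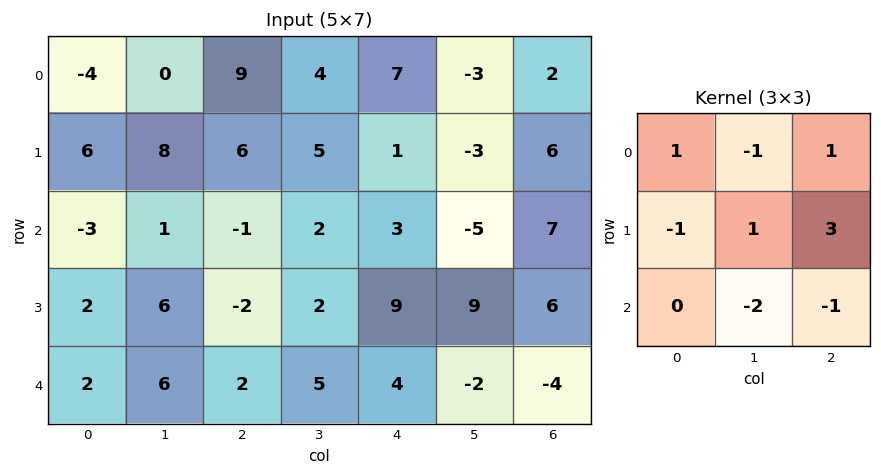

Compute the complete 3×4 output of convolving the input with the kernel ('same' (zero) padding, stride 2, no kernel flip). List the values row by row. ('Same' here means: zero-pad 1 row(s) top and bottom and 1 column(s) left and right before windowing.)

Output[0,0]: The receptive field on the zero-padded input at this output position is [0 0 0 / 0 -4 0 / 0 6 8]. Elementwise product with the kernel and sum: 0·1 + 0·-1 + 0·1 + 0·-1 + -4·1 + 0·3 + 6·-2 + 8·-1.
Output[0,1]: The receptive field on the zero-padded input at this output position is [0 0 0 / 0 9 4 / 8 6 5]. Elementwise product with the kernel and sum: 0·1 + 0·-1 + 0·1 + 0·-1 + 9·1 + 4·3 + 6·-2 + 5·-1.

-24 4 -5 -7
-8 13 -40 -9
24 21 -5 1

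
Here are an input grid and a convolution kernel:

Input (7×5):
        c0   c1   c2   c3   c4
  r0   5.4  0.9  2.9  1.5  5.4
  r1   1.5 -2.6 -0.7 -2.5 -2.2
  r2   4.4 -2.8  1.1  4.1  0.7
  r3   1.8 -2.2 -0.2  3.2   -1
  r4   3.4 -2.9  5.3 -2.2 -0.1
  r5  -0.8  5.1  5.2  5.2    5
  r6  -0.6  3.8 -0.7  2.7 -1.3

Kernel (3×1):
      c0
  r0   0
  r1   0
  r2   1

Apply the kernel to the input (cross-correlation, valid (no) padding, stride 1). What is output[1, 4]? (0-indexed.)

The receptive field on the input at this output position is [-2.2 / 0.7 / -1]. Elementwise product with the kernel and sum: -1·1.

-1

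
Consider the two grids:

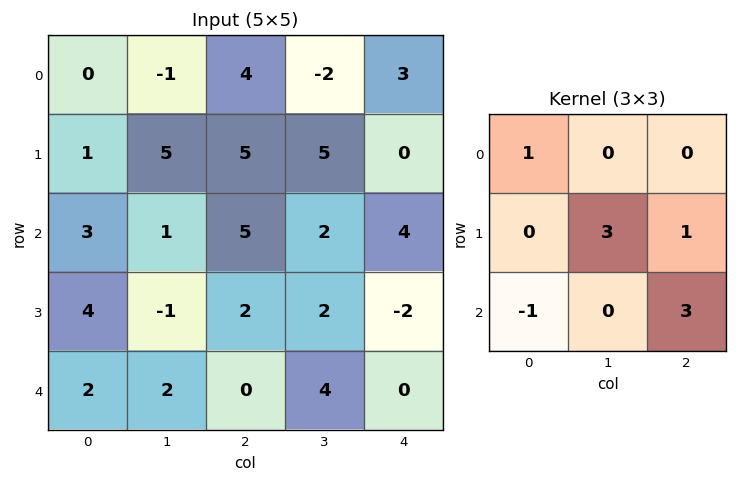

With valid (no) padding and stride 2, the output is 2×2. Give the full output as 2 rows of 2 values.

Output[0,0]: The receptive field on the input at this output position is [0 -1 4 / 1 5 5 / 3 1 5]. Elementwise product with the kernel and sum: 0·1 + 5·3 + 5·1 + 3·-1 + 5·3.
Output[0,1]: The receptive field on the input at this output position is [4 -2 3 / 5 5 0 / 5 2 4]. Elementwise product with the kernel and sum: 4·1 + 5·3 + 0·1 + 5·-1 + 4·3.

32 26
0 9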